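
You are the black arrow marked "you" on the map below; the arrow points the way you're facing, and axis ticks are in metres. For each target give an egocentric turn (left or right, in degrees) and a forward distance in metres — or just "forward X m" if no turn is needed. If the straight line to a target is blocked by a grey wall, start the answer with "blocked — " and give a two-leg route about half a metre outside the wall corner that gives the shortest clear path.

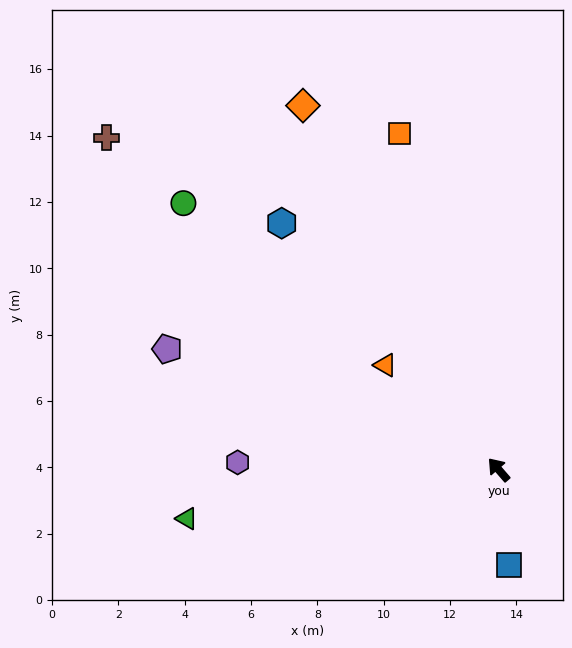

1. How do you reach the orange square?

turn right 24°, forward 10.6 m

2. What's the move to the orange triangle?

turn left 6°, forward 4.6 m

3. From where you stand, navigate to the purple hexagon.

turn left 47°, forward 7.9 m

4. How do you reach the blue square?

turn left 145°, forward 2.9 m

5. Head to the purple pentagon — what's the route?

turn left 29°, forward 10.6 m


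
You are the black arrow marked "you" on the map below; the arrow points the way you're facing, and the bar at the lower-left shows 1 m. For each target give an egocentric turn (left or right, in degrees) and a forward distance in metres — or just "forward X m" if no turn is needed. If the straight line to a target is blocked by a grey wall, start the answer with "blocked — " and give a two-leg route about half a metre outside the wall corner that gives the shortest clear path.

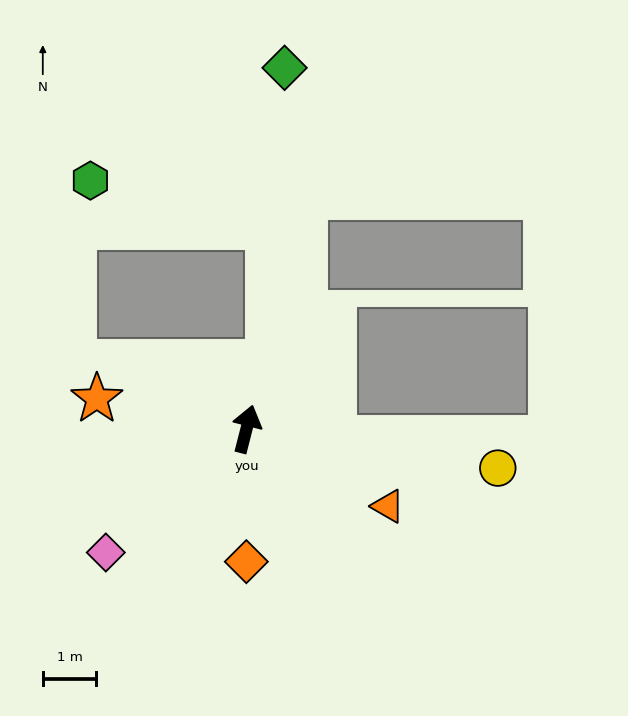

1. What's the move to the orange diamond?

turn right 166°, forward 2.5 m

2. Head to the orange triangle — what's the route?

turn right 104°, forward 3.0 m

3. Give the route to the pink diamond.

turn left 146°, forward 3.5 m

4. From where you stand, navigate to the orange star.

turn left 93°, forward 2.9 m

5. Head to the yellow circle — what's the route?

turn right 85°, forward 4.7 m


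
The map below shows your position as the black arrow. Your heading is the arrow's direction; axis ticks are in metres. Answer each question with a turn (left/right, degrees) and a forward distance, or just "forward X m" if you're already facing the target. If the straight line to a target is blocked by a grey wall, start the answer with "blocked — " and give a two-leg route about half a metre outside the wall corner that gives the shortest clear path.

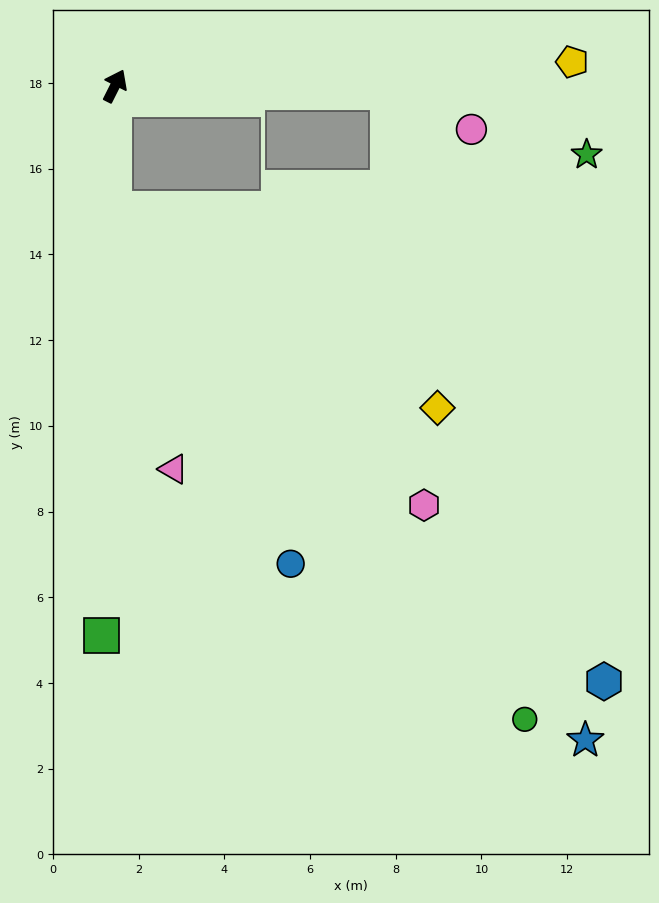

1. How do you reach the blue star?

blocked — turn right 154°, forward 2.9 m, then turn left 42°, forward 16.6 m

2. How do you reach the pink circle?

blocked — turn right 65°, forward 6.4 m, then turn right 23°, forward 2.1 m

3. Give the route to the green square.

turn right 155°, forward 12.8 m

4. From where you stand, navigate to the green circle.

blocked — turn right 154°, forward 2.9 m, then turn left 40°, forward 15.3 m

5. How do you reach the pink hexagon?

blocked — turn right 154°, forward 2.9 m, then turn left 47°, forward 10.0 m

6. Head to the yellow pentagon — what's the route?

turn right 60°, forward 10.7 m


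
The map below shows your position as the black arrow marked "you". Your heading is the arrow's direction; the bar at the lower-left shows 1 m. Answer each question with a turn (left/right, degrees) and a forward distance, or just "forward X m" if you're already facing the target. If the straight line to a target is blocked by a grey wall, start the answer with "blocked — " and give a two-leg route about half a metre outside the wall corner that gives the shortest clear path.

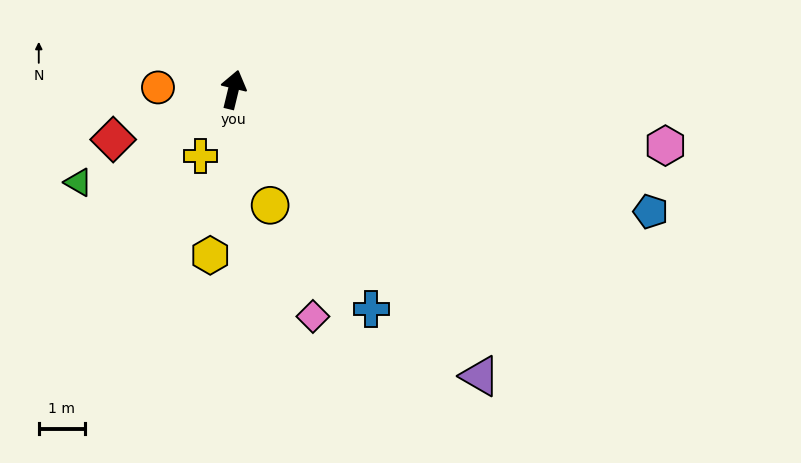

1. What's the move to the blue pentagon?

turn right 93°, forward 9.4 m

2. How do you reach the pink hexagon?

turn right 84°, forward 9.5 m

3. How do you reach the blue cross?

turn right 134°, forward 5.6 m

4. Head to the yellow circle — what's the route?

turn right 149°, forward 2.6 m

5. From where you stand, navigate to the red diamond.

turn left 126°, forward 2.8 m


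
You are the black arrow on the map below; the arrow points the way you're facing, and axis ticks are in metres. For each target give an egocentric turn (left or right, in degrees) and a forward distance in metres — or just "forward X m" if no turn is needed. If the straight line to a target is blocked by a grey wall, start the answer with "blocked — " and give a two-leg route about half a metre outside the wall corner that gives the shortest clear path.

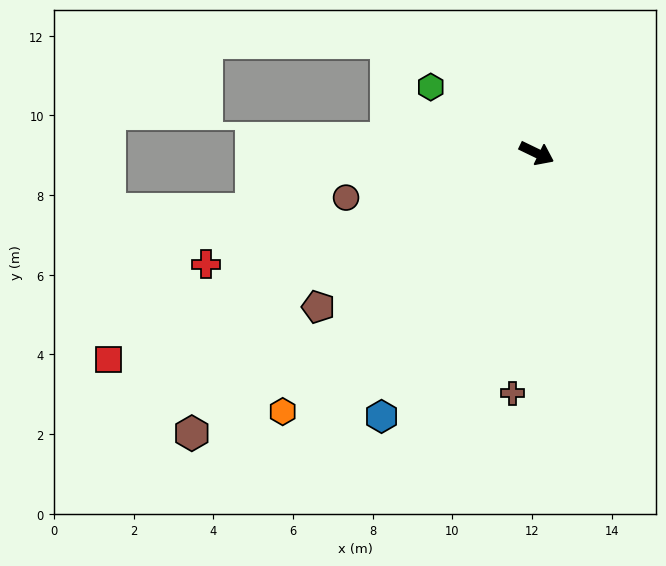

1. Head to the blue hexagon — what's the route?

turn right 95°, forward 7.7 m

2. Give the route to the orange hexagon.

turn right 109°, forward 9.1 m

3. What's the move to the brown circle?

turn right 141°, forward 4.9 m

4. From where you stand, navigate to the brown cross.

turn right 70°, forward 6.1 m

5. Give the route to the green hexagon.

turn left 174°, forward 3.1 m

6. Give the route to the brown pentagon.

turn right 119°, forward 6.7 m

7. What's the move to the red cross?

turn right 136°, forward 8.8 m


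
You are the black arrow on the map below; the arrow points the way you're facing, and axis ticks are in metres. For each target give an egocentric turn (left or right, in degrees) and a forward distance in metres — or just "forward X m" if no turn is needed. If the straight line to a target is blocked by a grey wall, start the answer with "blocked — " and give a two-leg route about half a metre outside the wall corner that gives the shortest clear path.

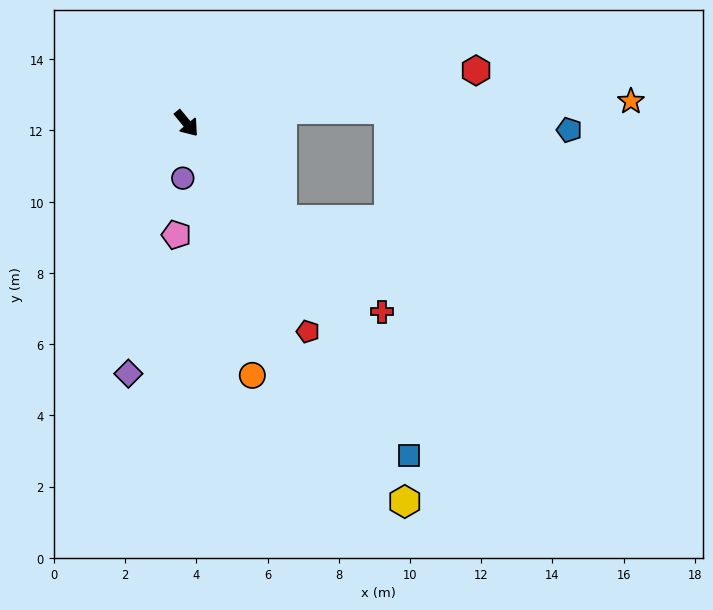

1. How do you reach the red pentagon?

turn right 9°, forward 6.8 m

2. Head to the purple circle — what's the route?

turn right 43°, forward 1.5 m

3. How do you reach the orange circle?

turn right 25°, forward 7.3 m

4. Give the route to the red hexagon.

turn left 61°, forward 8.3 m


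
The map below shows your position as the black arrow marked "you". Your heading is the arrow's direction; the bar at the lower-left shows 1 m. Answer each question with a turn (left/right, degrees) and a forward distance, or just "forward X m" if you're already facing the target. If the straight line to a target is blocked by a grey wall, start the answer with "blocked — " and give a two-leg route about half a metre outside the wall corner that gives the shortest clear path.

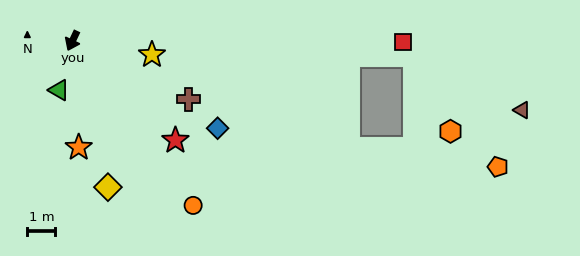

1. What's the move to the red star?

turn left 71°, forward 5.1 m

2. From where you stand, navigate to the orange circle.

turn left 61°, forward 7.3 m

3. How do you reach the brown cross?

turn left 89°, forward 4.6 m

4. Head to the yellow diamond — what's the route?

turn left 39°, forward 5.4 m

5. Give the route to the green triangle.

turn left 10°, forward 1.8 m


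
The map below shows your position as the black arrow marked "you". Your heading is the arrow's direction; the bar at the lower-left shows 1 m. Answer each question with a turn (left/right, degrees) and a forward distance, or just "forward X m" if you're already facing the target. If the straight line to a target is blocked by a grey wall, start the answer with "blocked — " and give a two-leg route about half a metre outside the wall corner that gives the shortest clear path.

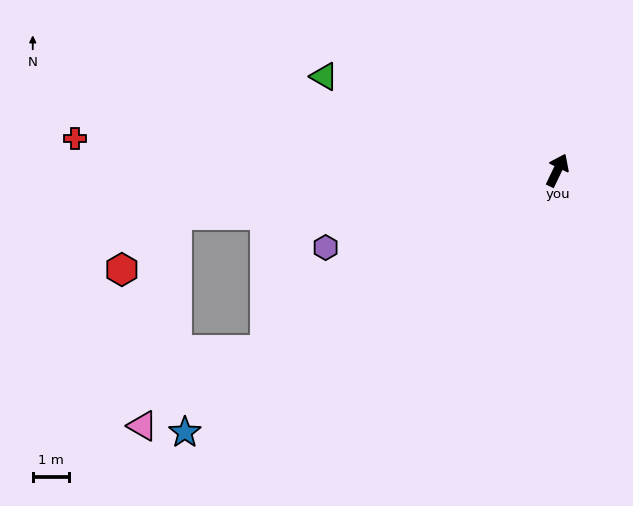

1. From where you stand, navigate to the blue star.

turn left 151°, forward 12.4 m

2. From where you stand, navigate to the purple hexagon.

turn left 134°, forward 6.7 m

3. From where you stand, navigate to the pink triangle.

turn left 147°, forward 13.3 m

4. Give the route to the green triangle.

turn left 94°, forward 6.9 m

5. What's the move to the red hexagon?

blocked — turn left 122°, forward 10.4 m, then turn left 39°, forward 2.1 m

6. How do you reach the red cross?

turn left 112°, forward 13.2 m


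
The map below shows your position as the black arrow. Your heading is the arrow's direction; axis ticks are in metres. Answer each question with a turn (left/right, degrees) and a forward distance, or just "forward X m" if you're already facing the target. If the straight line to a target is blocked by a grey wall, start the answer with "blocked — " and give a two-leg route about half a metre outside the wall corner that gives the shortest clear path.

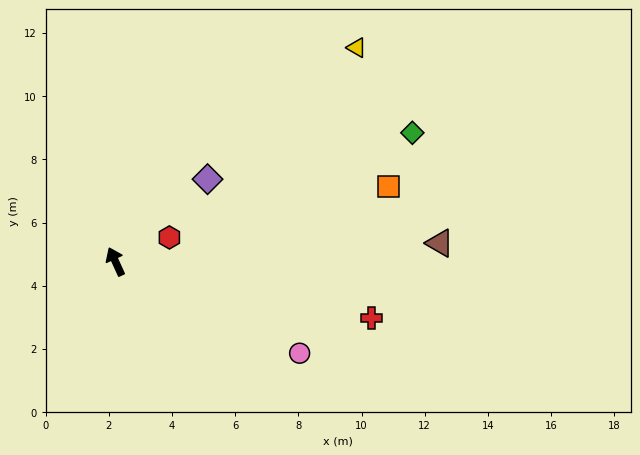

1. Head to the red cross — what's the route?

turn right 127°, forward 8.3 m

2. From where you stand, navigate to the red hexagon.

turn right 90°, forward 1.9 m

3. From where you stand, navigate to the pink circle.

turn right 141°, forward 6.5 m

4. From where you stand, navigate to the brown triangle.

turn right 111°, forward 10.3 m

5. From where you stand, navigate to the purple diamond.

turn right 73°, forward 3.9 m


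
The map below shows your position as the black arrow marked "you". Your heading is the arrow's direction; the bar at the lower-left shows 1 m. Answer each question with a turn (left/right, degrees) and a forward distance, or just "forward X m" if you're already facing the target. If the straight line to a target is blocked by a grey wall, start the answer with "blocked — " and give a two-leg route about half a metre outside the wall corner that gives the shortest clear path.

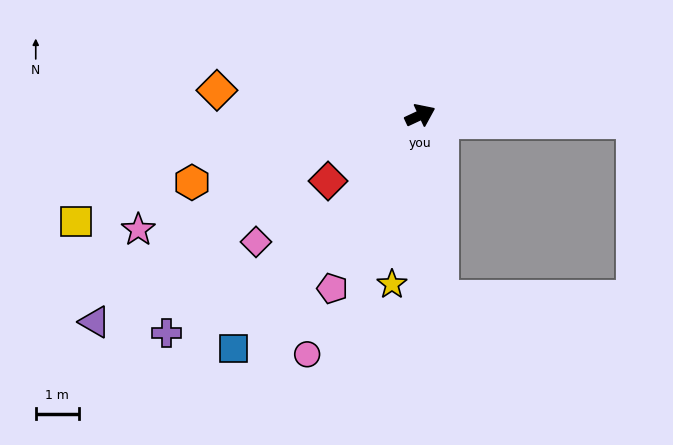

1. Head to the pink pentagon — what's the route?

turn right 142°, forward 4.5 m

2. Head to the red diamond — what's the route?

turn right 169°, forward 2.6 m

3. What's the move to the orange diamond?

turn left 148°, forward 4.8 m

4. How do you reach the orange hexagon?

turn left 171°, forward 5.5 m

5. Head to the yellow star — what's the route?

turn right 124°, forward 4.0 m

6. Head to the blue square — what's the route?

turn right 154°, forward 7.0 m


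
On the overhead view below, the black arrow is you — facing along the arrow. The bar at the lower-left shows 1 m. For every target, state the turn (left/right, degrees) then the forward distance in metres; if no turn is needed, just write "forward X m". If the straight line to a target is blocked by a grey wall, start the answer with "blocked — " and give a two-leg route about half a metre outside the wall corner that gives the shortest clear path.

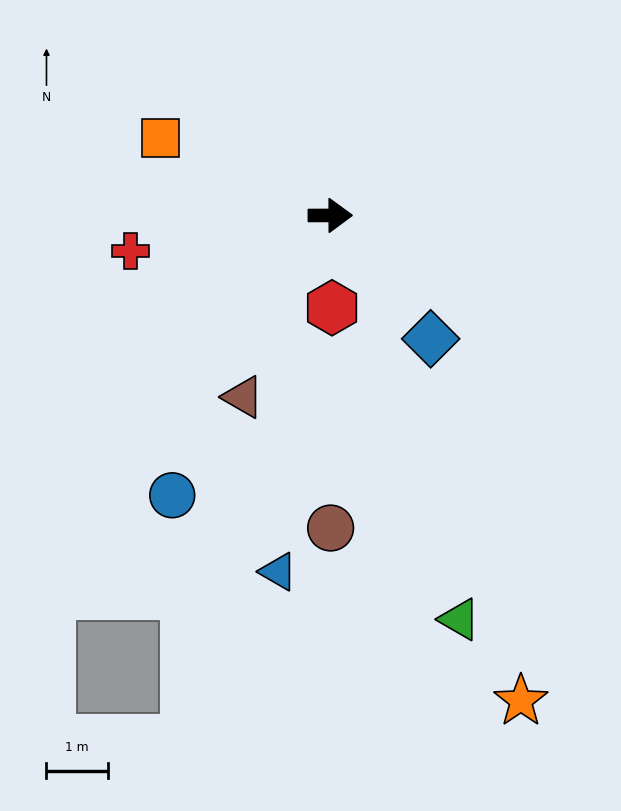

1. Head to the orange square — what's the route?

turn left 155°, forward 3.1 m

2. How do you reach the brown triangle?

turn right 116°, forward 3.3 m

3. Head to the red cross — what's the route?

turn right 170°, forward 3.3 m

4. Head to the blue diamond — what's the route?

turn right 51°, forward 2.6 m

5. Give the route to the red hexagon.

turn right 89°, forward 1.5 m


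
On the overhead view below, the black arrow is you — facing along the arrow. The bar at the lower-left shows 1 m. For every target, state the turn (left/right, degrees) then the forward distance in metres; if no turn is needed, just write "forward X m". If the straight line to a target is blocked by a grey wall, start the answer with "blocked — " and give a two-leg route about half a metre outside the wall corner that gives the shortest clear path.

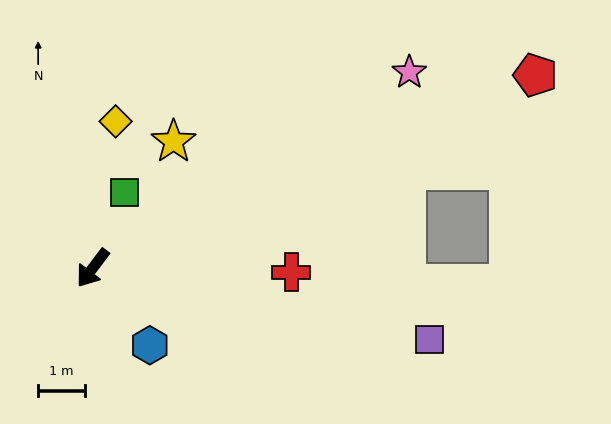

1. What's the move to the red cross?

turn left 126°, forward 4.3 m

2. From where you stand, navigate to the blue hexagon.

turn left 74°, forward 2.1 m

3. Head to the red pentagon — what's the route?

turn left 151°, forward 10.4 m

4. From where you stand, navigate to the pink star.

turn left 159°, forward 8.0 m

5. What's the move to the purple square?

turn left 115°, forward 7.4 m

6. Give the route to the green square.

turn right 166°, forward 1.8 m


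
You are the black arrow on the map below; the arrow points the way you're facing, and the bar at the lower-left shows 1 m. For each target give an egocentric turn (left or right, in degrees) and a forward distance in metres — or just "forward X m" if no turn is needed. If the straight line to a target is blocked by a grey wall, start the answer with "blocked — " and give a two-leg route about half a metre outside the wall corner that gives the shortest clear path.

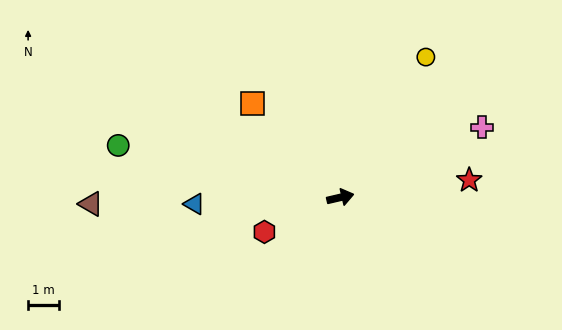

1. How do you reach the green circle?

turn left 154°, forward 7.3 m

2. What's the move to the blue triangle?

turn left 169°, forward 4.7 m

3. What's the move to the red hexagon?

turn right 169°, forward 2.7 m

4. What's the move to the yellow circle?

turn left 46°, forward 5.3 m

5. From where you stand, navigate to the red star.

turn right 6°, forward 4.2 m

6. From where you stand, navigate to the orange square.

turn left 120°, forward 4.1 m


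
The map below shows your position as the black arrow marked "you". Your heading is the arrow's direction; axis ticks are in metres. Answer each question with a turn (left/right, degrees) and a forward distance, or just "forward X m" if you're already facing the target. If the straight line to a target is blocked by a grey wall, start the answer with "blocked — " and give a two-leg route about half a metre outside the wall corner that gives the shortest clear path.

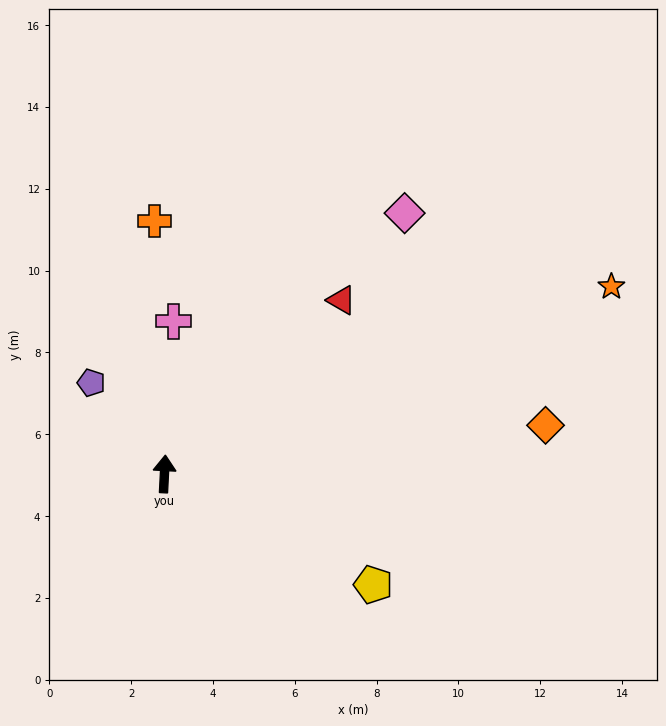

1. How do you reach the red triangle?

turn right 43°, forward 6.1 m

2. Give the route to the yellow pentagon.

turn right 115°, forward 5.8 m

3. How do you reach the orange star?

turn right 64°, forward 11.8 m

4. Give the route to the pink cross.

forward 3.7 m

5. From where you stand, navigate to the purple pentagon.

turn left 42°, forward 2.9 m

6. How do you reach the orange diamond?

turn right 80°, forward 9.4 m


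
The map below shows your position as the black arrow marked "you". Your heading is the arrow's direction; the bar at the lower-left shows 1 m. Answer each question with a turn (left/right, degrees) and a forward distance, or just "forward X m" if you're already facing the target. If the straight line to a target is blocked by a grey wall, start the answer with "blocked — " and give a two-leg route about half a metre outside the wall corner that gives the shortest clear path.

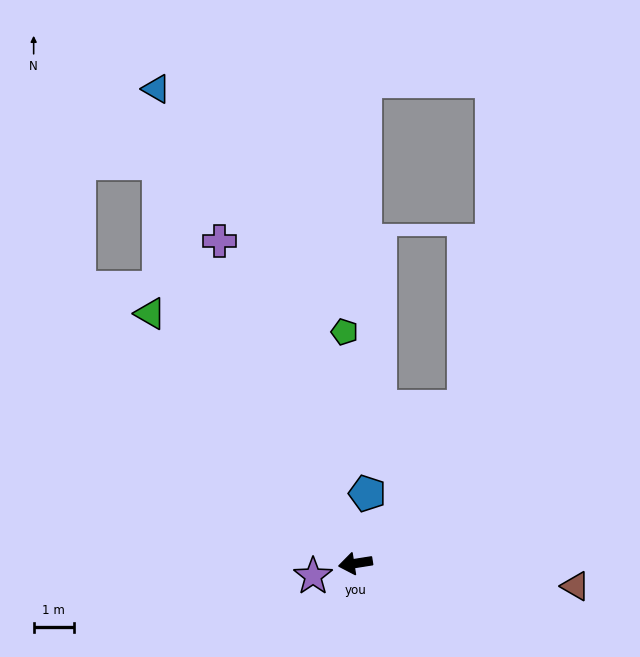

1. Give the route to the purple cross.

turn right 76°, forward 8.7 m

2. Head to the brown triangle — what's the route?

turn left 165°, forward 5.5 m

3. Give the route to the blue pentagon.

turn right 109°, forward 1.8 m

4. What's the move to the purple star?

turn left 8°, forward 1.1 m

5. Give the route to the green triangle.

turn right 60°, forward 8.0 m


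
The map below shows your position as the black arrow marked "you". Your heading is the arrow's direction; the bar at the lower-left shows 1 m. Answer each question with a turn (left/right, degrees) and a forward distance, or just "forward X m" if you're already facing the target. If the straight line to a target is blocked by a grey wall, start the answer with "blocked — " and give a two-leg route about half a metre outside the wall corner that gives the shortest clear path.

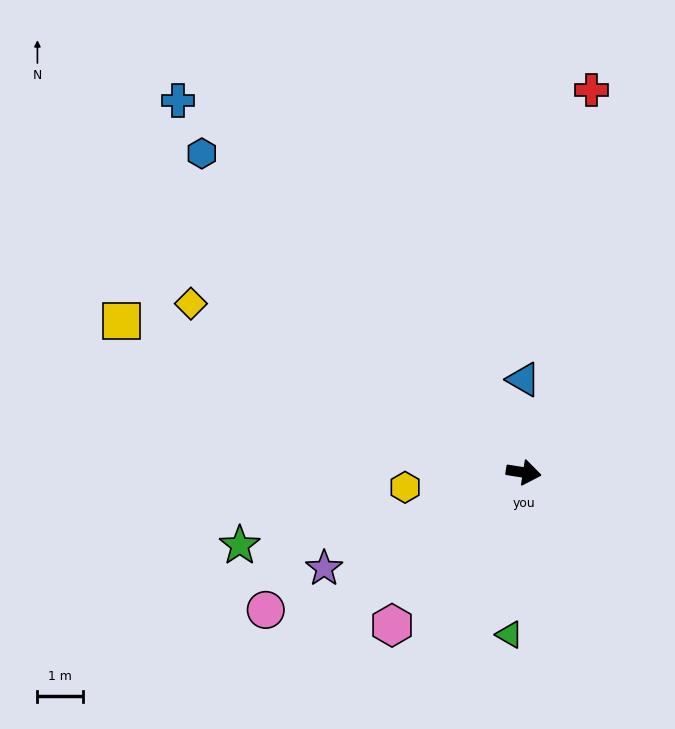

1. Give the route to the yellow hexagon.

turn right 164°, forward 2.6 m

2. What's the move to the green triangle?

turn right 86°, forward 3.6 m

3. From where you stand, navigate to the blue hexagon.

turn left 144°, forward 9.9 m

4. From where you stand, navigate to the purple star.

turn right 145°, forward 4.8 m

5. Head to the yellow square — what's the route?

turn left 168°, forward 9.4 m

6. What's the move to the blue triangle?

turn left 99°, forward 2.0 m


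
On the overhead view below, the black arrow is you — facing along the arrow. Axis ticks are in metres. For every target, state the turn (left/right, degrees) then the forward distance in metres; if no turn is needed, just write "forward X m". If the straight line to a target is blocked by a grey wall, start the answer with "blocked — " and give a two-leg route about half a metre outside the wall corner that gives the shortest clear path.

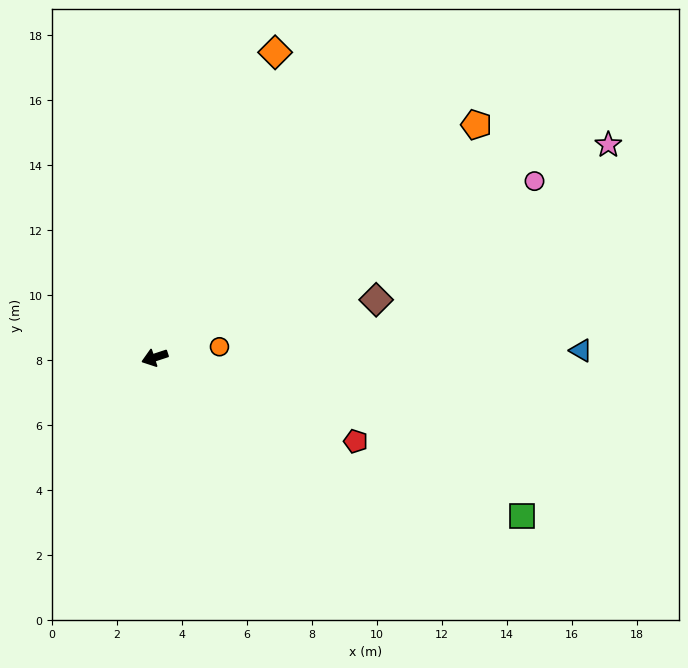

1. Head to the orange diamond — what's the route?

turn right 130°, forward 10.1 m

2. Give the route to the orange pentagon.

turn right 162°, forward 12.2 m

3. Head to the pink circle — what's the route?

turn right 173°, forward 12.9 m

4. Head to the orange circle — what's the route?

turn left 171°, forward 2.0 m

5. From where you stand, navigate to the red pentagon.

turn left 139°, forward 6.7 m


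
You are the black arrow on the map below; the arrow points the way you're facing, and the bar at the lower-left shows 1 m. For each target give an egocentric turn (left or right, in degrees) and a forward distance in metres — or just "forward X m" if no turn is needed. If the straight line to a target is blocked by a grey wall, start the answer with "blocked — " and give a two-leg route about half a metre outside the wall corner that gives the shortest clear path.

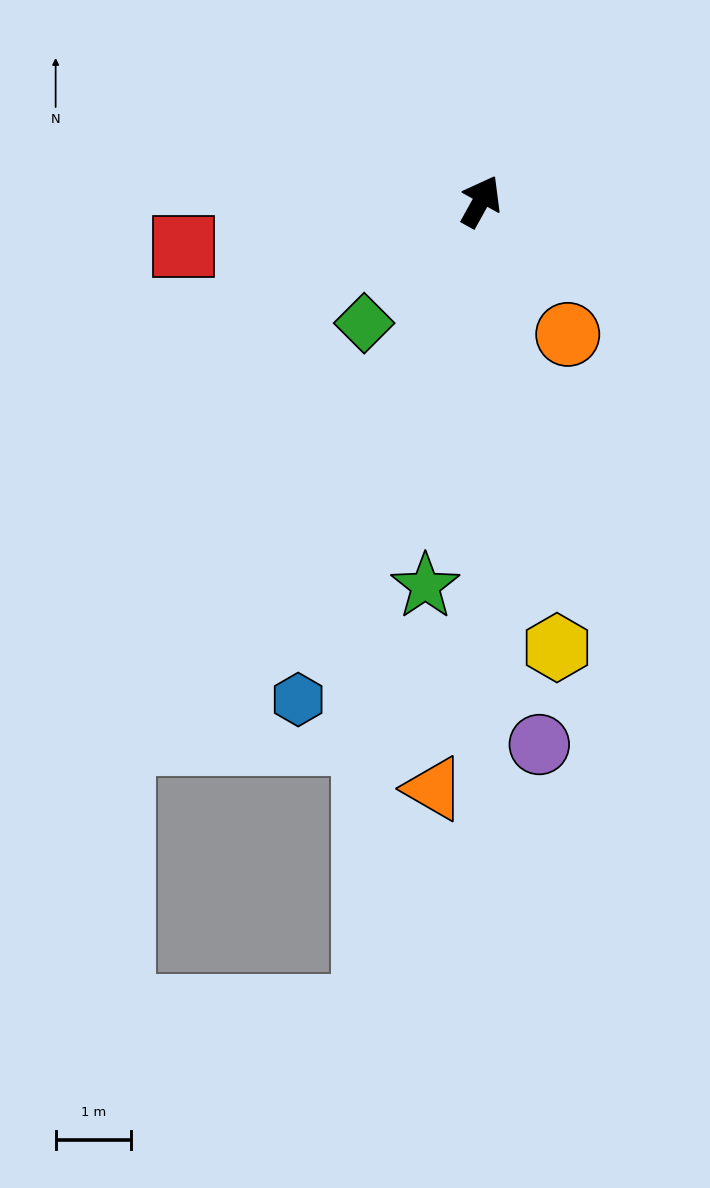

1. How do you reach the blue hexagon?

turn right 171°, forward 7.0 m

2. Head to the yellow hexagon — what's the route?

turn right 141°, forward 6.0 m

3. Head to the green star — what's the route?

turn right 159°, forward 5.2 m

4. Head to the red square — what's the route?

turn left 128°, forward 4.0 m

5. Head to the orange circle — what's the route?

turn right 118°, forward 2.1 m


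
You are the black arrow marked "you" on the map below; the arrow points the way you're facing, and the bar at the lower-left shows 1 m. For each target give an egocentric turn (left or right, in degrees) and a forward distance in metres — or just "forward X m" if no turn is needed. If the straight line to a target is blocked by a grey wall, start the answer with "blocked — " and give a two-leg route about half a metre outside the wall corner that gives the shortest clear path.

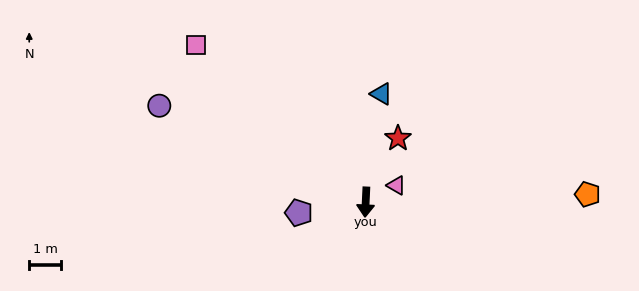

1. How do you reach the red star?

turn left 156°, forward 2.3 m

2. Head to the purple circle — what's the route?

turn right 112°, forward 7.2 m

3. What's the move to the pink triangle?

turn left 121°, forward 1.1 m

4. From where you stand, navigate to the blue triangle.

turn left 174°, forward 3.5 m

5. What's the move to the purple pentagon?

turn right 78°, forward 2.1 m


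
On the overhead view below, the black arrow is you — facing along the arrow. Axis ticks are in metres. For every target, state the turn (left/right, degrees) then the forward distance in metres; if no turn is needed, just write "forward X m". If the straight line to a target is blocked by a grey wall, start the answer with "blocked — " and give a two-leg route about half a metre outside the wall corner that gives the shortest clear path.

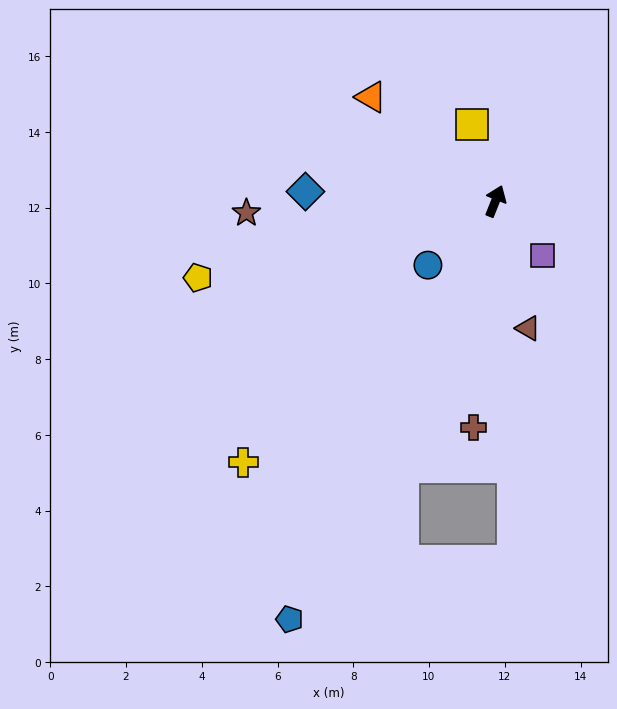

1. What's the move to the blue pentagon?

turn left 176°, forward 12.3 m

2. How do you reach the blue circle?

turn left 155°, forward 2.5 m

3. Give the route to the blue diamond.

turn left 109°, forward 5.0 m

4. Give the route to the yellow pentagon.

turn left 126°, forward 8.1 m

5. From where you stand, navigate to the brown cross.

turn right 164°, forward 6.0 m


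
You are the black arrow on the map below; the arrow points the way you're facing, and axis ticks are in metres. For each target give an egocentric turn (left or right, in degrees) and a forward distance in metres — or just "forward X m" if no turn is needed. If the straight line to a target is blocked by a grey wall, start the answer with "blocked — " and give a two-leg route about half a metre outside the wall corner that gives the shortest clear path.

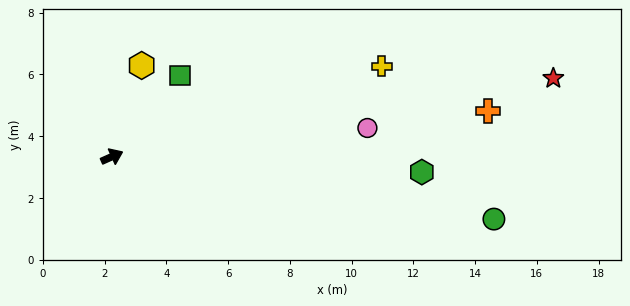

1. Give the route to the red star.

turn right 14°, forward 14.5 m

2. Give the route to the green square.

turn left 26°, forward 3.4 m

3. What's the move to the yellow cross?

turn right 6°, forward 9.2 m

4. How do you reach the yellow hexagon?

turn left 48°, forward 3.1 m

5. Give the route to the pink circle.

turn right 18°, forward 8.3 m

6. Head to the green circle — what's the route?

turn right 33°, forward 12.5 m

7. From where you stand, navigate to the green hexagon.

turn right 27°, forward 10.0 m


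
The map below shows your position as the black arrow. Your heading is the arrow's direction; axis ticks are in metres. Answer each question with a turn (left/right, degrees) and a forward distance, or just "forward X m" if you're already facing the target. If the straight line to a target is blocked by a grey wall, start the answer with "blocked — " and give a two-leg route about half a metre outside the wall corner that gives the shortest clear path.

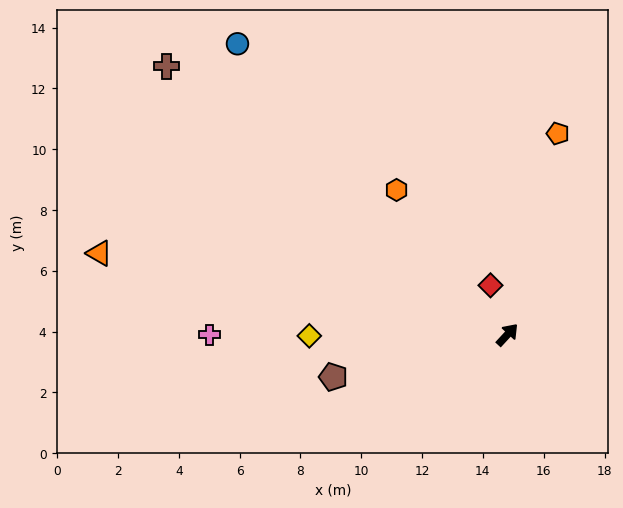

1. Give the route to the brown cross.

turn left 94°, forward 14.3 m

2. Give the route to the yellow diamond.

turn left 133°, forward 6.5 m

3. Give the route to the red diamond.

turn left 62°, forward 1.7 m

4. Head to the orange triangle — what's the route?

turn left 121°, forward 13.7 m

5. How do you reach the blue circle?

turn left 86°, forward 13.1 m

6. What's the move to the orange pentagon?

turn left 29°, forward 6.8 m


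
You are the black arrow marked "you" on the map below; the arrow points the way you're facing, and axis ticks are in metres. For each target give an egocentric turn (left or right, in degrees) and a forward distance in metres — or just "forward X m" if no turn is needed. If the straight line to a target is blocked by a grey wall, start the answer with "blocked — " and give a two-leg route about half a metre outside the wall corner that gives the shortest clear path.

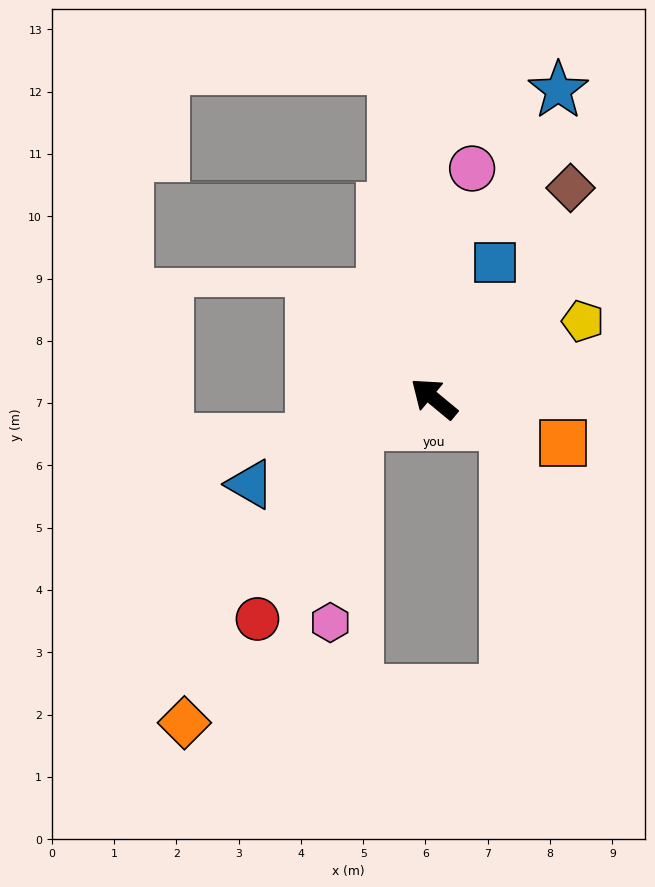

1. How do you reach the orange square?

turn right 159°, forward 2.2 m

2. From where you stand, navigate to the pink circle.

turn right 60°, forward 3.7 m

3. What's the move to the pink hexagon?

blocked — turn left 58°, forward 1.3 m, then turn left 64°, forward 3.2 m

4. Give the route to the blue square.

turn right 75°, forward 2.4 m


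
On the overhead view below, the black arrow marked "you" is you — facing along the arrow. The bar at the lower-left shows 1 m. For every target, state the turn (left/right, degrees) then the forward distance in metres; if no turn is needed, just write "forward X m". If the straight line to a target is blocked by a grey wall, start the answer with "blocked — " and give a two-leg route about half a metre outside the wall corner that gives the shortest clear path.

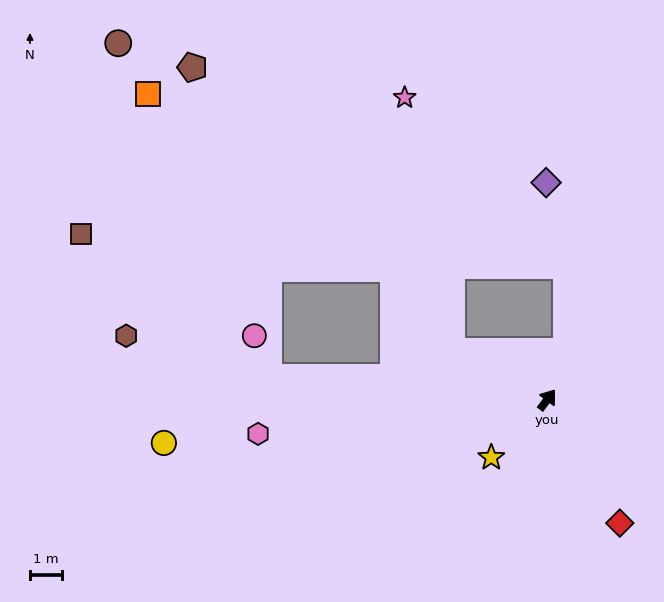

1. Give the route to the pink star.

blocked — turn left 100°, forward 3.3 m, then turn right 53°, forward 8.0 m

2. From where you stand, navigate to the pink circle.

blocked — turn left 122°, forward 8.6 m, then turn right 66°, forward 1.4 m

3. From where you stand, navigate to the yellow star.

turn left 173°, forward 2.5 m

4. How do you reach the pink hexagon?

turn left 134°, forward 9.0 m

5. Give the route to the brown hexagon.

blocked — turn left 122°, forward 8.6 m, then turn right 11°, forward 4.6 m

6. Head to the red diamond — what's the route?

turn right 113°, forward 4.4 m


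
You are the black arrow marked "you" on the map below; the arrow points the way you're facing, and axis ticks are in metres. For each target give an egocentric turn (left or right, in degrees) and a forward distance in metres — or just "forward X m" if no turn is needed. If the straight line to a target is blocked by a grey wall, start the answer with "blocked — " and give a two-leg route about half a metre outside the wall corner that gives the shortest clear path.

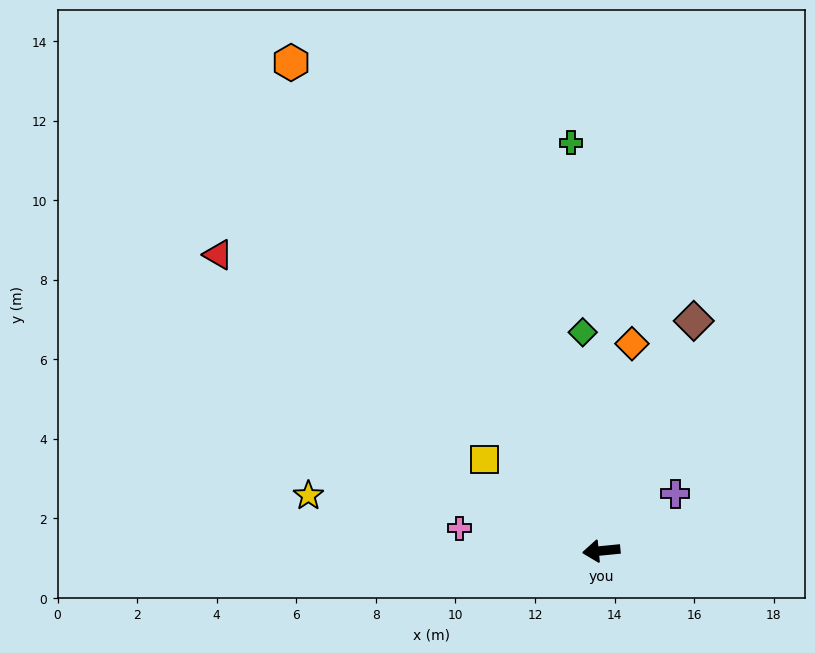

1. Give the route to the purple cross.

turn right 148°, forward 2.3 m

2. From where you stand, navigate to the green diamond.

turn right 91°, forward 5.5 m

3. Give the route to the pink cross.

turn right 15°, forward 3.6 m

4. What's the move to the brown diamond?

turn right 118°, forward 6.2 m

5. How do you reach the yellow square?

turn right 44°, forward 3.7 m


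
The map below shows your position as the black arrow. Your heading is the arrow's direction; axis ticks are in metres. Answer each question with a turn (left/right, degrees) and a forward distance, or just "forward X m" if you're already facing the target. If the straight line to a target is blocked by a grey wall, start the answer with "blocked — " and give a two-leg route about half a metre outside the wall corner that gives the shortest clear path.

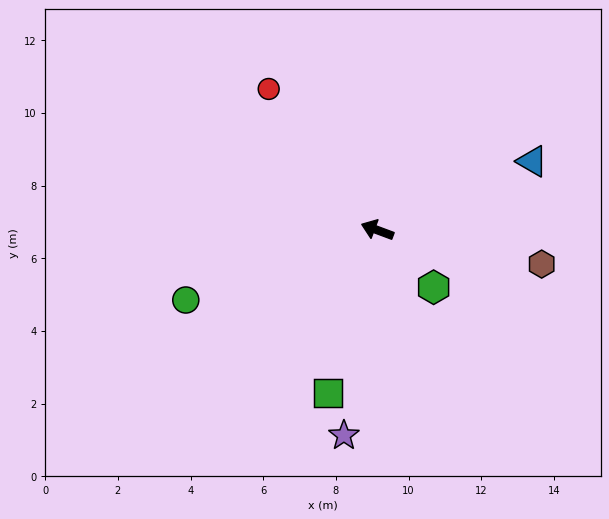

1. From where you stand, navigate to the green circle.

turn left 40°, forward 5.6 m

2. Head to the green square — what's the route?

turn left 93°, forward 4.7 m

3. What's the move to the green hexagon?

turn left 155°, forward 2.2 m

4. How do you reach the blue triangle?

turn right 136°, forward 4.7 m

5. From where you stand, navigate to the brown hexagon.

turn right 171°, forward 4.6 m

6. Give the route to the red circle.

turn right 32°, forward 4.9 m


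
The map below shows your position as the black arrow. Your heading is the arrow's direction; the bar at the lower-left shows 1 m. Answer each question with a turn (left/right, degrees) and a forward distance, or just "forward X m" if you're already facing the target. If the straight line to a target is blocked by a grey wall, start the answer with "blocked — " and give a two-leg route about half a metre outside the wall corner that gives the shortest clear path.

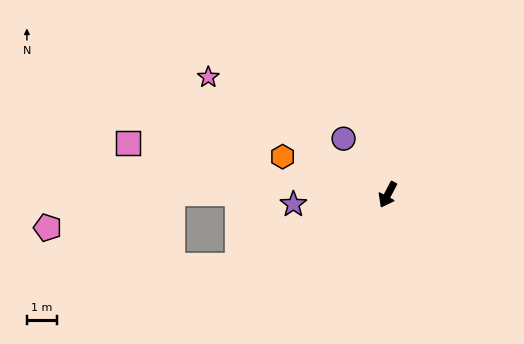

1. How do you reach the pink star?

turn right 95°, forward 7.1 m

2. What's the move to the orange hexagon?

turn right 82°, forward 3.7 m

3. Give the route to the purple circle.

turn right 114°, forward 2.4 m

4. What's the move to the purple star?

turn right 56°, forward 3.2 m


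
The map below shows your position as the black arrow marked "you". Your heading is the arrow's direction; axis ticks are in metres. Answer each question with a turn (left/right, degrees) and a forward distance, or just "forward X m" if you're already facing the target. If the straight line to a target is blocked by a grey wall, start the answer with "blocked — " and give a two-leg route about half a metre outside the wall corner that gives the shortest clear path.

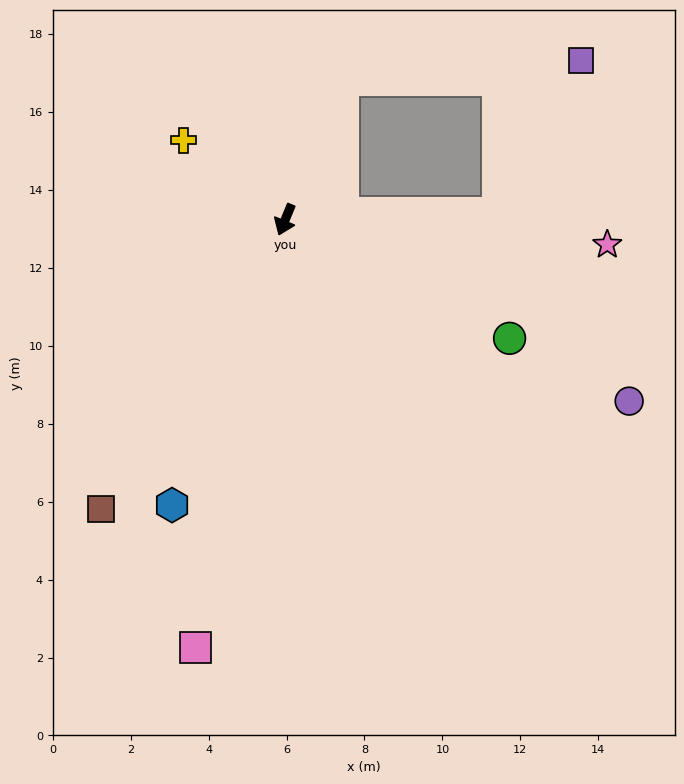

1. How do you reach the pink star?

turn left 108°, forward 8.3 m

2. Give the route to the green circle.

turn left 85°, forward 6.5 m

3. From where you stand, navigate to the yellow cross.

turn right 106°, forward 3.3 m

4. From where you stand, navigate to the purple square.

blocked — turn left 114°, forward 5.5 m, then turn left 60°, forward 4.5 m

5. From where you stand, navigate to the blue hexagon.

forward 7.9 m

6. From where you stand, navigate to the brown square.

turn right 10°, forward 8.8 m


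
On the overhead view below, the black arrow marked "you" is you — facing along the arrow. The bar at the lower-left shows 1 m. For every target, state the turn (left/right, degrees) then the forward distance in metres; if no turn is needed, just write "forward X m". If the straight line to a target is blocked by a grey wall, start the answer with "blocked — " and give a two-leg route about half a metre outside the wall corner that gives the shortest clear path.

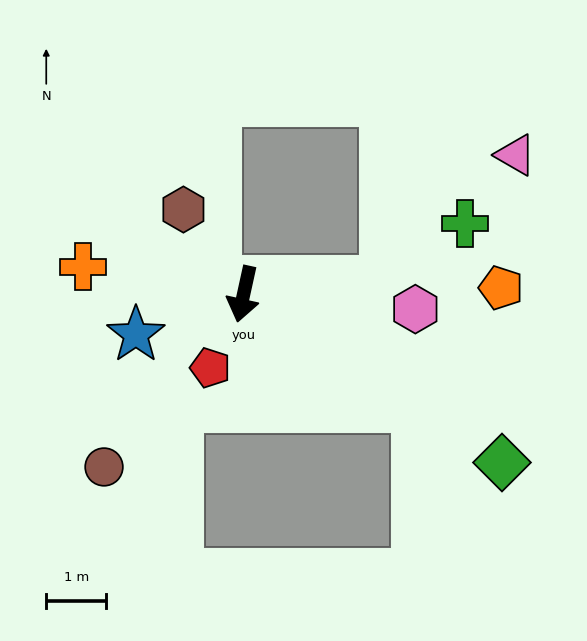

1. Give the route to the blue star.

turn right 57°, forward 1.9 m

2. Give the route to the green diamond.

turn left 69°, forward 5.2 m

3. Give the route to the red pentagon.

turn right 12°, forward 1.4 m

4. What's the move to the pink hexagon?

turn left 97°, forward 2.9 m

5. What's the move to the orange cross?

turn right 87°, forward 2.7 m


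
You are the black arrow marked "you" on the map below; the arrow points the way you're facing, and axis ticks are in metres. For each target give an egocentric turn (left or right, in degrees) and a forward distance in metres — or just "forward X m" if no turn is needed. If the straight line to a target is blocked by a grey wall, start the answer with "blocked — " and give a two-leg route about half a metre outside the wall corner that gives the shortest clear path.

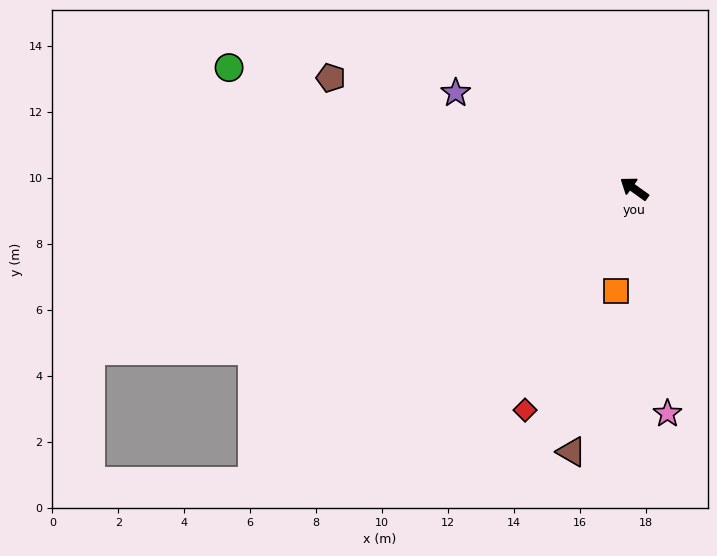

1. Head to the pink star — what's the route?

turn left 134°, forward 6.9 m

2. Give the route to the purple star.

turn left 7°, forward 6.1 m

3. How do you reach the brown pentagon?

turn left 16°, forward 9.8 m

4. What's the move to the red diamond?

turn left 99°, forward 7.5 m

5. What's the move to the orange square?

turn left 115°, forward 3.2 m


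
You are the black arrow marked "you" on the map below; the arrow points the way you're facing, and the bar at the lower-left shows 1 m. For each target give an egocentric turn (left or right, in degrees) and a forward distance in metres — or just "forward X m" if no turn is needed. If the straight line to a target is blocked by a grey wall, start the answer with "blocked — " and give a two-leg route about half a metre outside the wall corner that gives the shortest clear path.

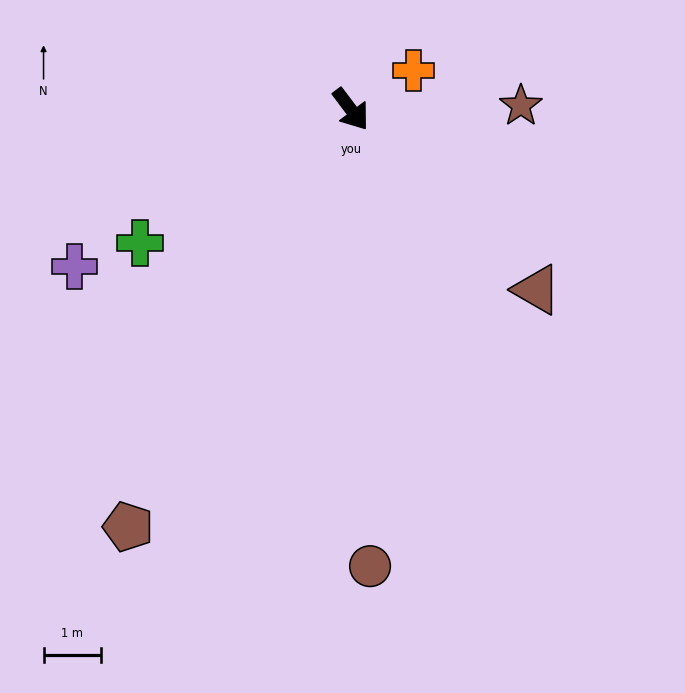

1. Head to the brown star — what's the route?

turn left 54°, forward 3.0 m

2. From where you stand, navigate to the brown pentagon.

turn right 65°, forward 8.3 m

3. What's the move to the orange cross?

turn left 85°, forward 1.3 m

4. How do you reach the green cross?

turn right 95°, forward 4.4 m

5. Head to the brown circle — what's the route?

turn right 35°, forward 8.0 m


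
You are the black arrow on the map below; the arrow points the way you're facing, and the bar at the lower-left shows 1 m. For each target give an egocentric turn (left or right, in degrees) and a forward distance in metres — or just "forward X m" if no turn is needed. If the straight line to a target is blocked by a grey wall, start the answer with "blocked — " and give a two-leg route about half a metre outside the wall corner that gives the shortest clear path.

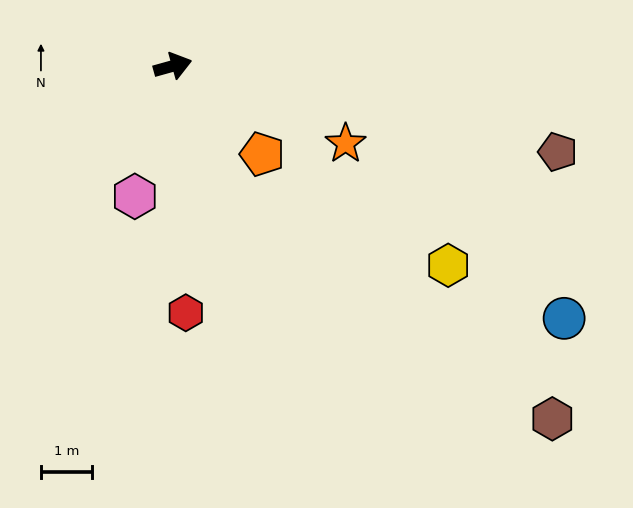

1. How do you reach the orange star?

turn right 40°, forward 3.7 m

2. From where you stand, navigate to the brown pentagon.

turn right 28°, forward 7.8 m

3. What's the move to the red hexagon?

turn right 103°, forward 4.9 m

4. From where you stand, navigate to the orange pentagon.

turn right 60°, forward 2.5 m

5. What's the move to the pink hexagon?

turn right 122°, forward 2.7 m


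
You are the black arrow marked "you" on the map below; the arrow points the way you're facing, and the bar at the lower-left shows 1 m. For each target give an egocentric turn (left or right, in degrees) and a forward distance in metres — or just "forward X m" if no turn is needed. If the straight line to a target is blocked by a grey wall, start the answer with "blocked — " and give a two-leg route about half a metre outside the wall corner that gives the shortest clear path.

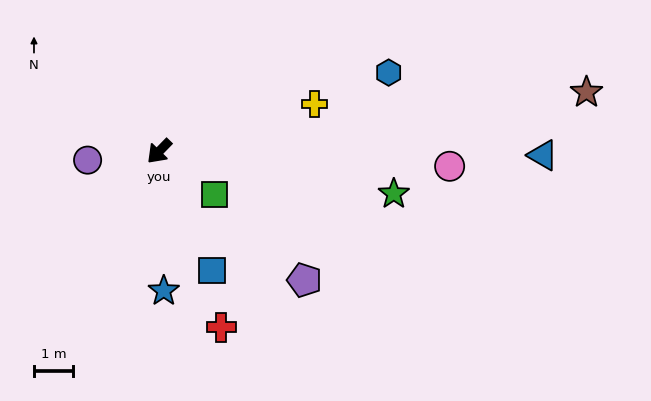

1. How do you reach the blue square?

turn left 68°, forward 3.3 m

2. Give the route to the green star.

turn left 124°, forward 6.1 m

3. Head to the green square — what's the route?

turn left 97°, forward 1.8 m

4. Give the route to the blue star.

turn left 46°, forward 3.6 m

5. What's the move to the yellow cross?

turn left 151°, forward 4.2 m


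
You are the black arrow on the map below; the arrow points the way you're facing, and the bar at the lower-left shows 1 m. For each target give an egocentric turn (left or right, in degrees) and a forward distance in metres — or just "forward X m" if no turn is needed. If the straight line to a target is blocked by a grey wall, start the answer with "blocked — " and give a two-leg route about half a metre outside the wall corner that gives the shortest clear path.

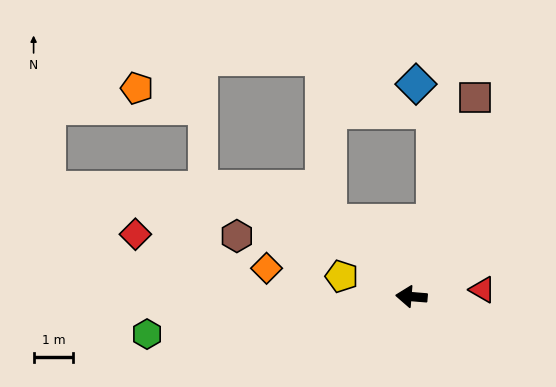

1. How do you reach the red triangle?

turn right 170°, forward 1.8 m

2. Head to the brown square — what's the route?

turn right 103°, forward 5.3 m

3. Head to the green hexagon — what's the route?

turn left 13°, forward 6.7 m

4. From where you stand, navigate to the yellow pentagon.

turn right 12°, forward 1.8 m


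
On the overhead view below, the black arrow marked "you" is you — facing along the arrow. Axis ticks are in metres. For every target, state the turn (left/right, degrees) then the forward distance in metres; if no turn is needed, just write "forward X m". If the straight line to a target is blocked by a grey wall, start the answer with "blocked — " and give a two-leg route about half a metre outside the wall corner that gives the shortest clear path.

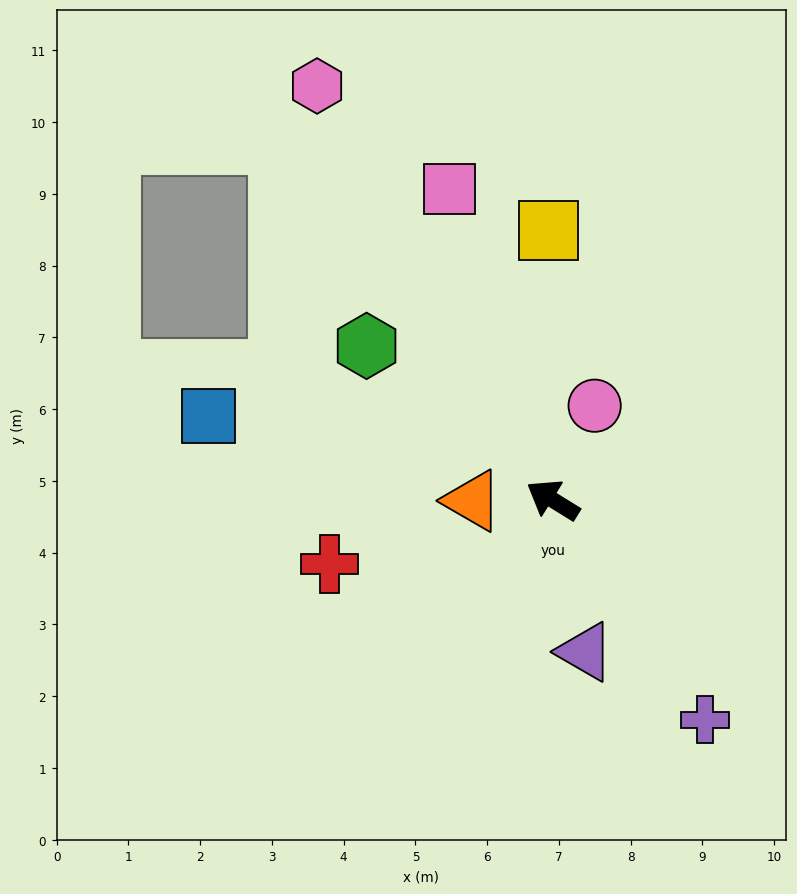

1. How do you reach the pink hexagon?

turn right 29°, forward 6.6 m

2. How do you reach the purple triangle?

turn left 134°, forward 2.2 m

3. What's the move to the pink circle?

turn right 82°, forward 1.4 m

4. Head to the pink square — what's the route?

turn right 40°, forward 4.6 m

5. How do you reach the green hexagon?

turn right 8°, forward 3.4 m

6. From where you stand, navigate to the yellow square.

turn right 57°, forward 3.7 m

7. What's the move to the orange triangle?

turn left 32°, forward 1.1 m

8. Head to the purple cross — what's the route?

turn left 156°, forward 3.7 m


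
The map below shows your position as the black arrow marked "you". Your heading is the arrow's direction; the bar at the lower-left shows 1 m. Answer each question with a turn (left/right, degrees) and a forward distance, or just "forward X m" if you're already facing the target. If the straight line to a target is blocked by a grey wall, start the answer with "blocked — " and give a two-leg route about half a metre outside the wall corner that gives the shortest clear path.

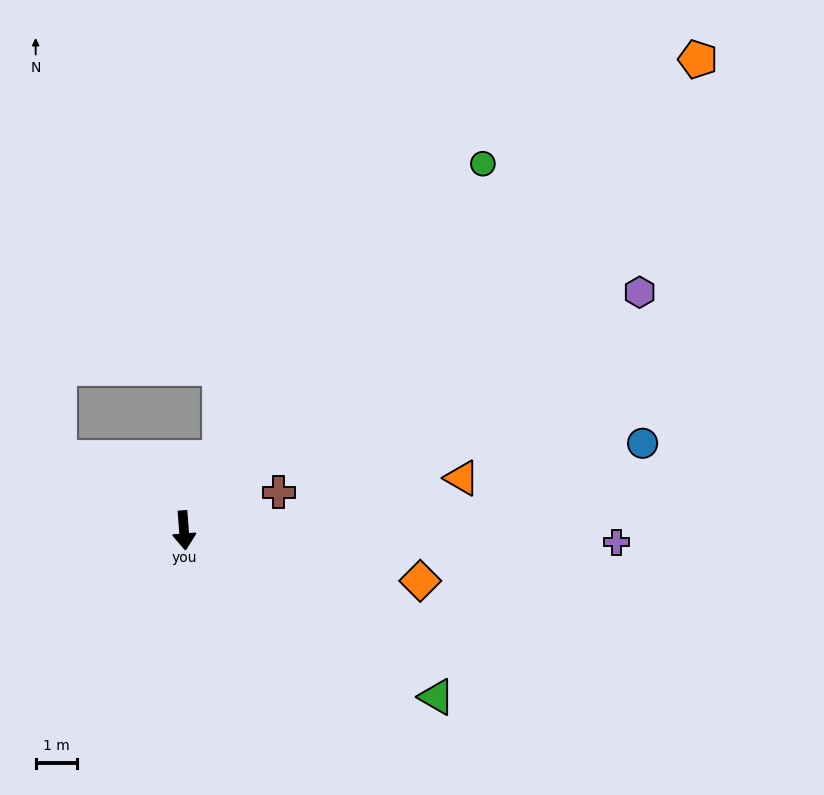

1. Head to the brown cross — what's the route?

turn left 107°, forward 2.5 m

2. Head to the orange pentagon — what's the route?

turn left 128°, forward 17.0 m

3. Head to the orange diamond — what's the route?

turn left 74°, forward 5.9 m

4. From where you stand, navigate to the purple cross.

turn left 84°, forward 10.6 m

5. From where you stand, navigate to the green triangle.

turn left 52°, forward 7.4 m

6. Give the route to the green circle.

turn left 136°, forward 11.6 m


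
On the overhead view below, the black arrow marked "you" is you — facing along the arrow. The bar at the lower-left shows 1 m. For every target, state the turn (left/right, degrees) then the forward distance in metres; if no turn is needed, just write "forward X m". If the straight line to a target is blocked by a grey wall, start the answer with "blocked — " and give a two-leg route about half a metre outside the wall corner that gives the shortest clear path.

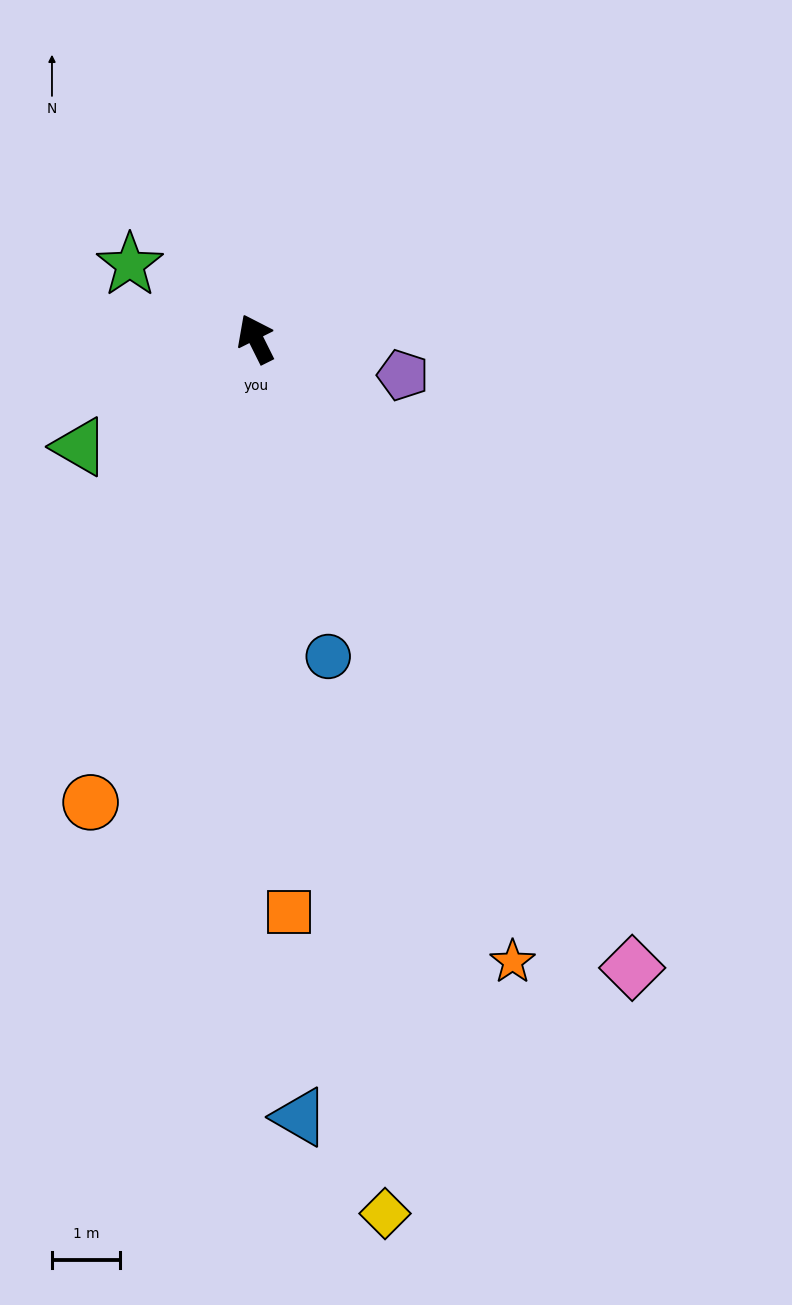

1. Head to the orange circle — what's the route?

turn left 134°, forward 7.2 m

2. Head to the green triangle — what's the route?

turn left 95°, forward 3.0 m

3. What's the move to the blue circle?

turn left 166°, forward 4.8 m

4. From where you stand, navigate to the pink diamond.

turn right 176°, forward 10.7 m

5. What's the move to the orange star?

turn left 176°, forward 9.9 m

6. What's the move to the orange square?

turn left 157°, forward 8.4 m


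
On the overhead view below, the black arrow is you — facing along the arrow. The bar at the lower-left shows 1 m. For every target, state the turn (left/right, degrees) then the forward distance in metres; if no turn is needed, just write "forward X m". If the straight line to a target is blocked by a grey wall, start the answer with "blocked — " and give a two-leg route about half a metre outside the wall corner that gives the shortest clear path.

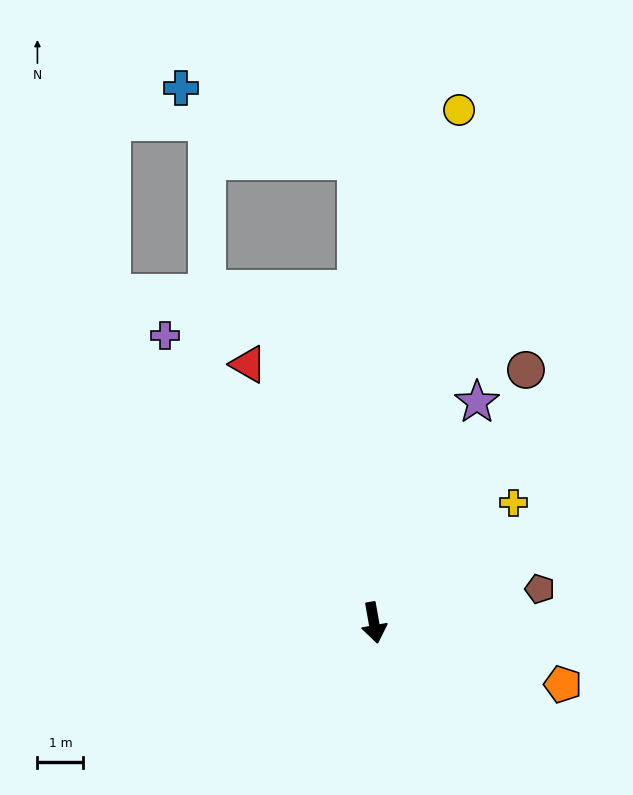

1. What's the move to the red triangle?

turn right 164°, forward 6.2 m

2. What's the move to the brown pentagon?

turn left 92°, forward 3.7 m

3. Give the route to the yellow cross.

turn left 121°, forward 4.0 m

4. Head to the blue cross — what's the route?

blocked — turn left 172°, forward 10.1 m, then turn left 66°, forward 4.1 m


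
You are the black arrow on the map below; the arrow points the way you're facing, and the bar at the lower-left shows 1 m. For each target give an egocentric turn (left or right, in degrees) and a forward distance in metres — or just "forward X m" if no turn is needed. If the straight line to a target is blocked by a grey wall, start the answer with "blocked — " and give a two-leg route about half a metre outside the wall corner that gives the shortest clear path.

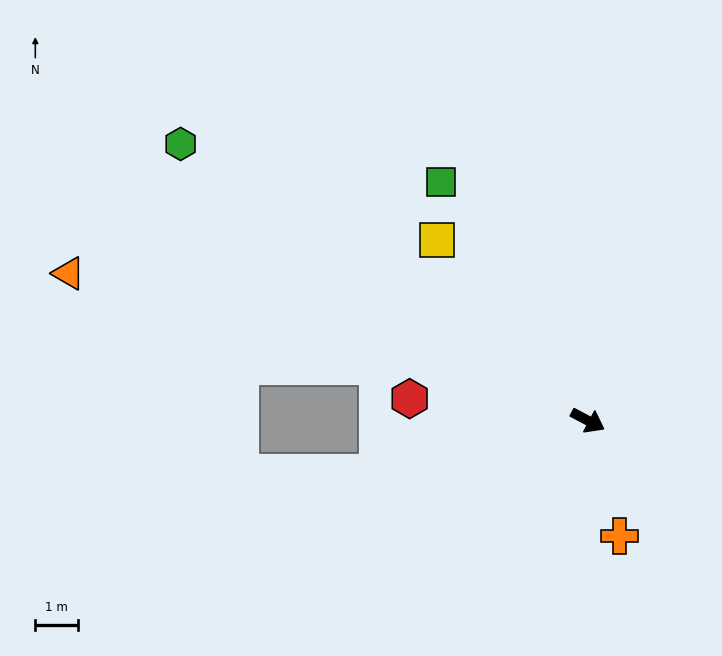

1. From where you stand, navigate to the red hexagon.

turn right 159°, forward 4.2 m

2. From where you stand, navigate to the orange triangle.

turn right 168°, forward 12.6 m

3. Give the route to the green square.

turn left 149°, forward 6.5 m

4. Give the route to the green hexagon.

turn left 174°, forward 11.5 m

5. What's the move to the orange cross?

turn right 47°, forward 2.8 m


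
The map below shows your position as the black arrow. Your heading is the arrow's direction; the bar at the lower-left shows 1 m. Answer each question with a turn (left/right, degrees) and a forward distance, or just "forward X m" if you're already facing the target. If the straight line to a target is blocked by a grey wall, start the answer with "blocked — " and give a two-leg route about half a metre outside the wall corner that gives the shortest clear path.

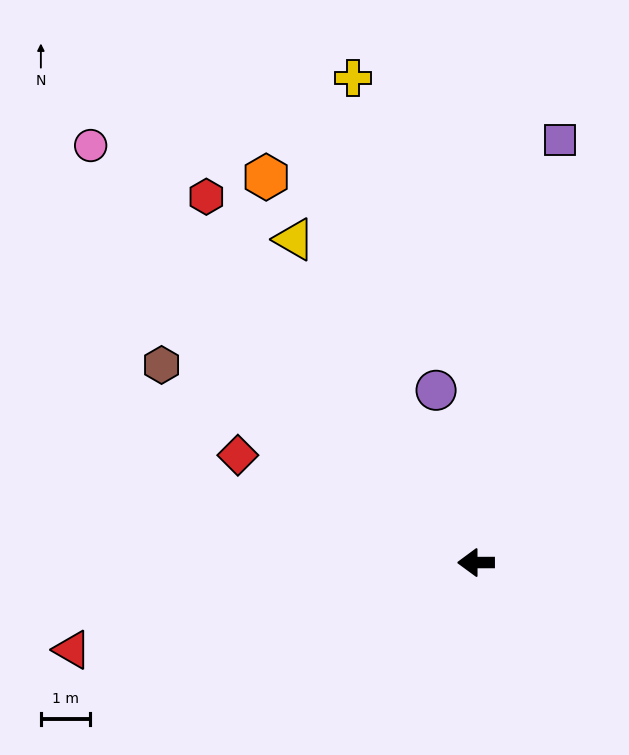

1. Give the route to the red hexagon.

turn right 54°, forward 9.2 m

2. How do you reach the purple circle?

turn right 77°, forward 3.6 m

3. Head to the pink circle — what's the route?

turn right 47°, forward 11.5 m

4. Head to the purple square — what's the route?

turn right 101°, forward 8.7 m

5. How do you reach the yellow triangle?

turn right 61°, forward 7.5 m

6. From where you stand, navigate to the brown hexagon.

turn right 32°, forward 7.5 m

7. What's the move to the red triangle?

turn left 12°, forward 8.3 m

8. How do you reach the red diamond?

turn right 24°, forward 5.3 m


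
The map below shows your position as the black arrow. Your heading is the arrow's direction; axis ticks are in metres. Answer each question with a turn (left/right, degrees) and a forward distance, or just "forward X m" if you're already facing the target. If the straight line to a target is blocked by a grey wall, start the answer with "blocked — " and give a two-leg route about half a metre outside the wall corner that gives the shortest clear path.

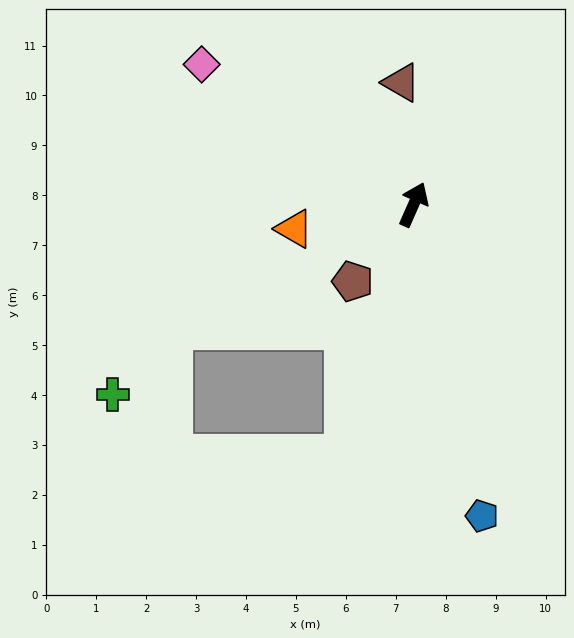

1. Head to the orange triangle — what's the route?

turn left 125°, forward 2.4 m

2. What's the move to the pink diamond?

turn left 80°, forward 5.1 m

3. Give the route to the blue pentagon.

turn right 144°, forward 6.4 m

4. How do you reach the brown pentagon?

turn left 165°, forward 2.0 m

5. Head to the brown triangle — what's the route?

turn left 30°, forward 2.5 m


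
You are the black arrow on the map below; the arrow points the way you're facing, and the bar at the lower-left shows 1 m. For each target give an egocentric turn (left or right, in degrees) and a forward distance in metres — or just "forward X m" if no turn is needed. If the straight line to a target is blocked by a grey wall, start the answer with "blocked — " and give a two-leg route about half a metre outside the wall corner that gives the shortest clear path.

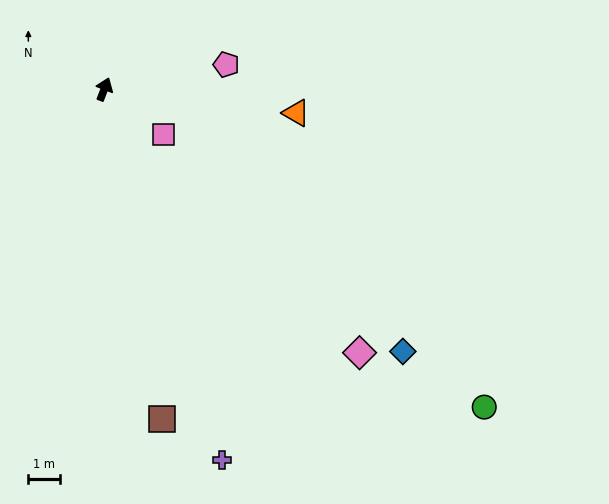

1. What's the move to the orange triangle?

turn right 76°, forward 6.1 m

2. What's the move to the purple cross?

turn right 141°, forward 12.2 m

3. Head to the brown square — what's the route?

turn right 149°, forward 10.5 m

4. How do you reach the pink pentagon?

turn right 58°, forward 3.9 m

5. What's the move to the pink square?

turn right 106°, forward 2.3 m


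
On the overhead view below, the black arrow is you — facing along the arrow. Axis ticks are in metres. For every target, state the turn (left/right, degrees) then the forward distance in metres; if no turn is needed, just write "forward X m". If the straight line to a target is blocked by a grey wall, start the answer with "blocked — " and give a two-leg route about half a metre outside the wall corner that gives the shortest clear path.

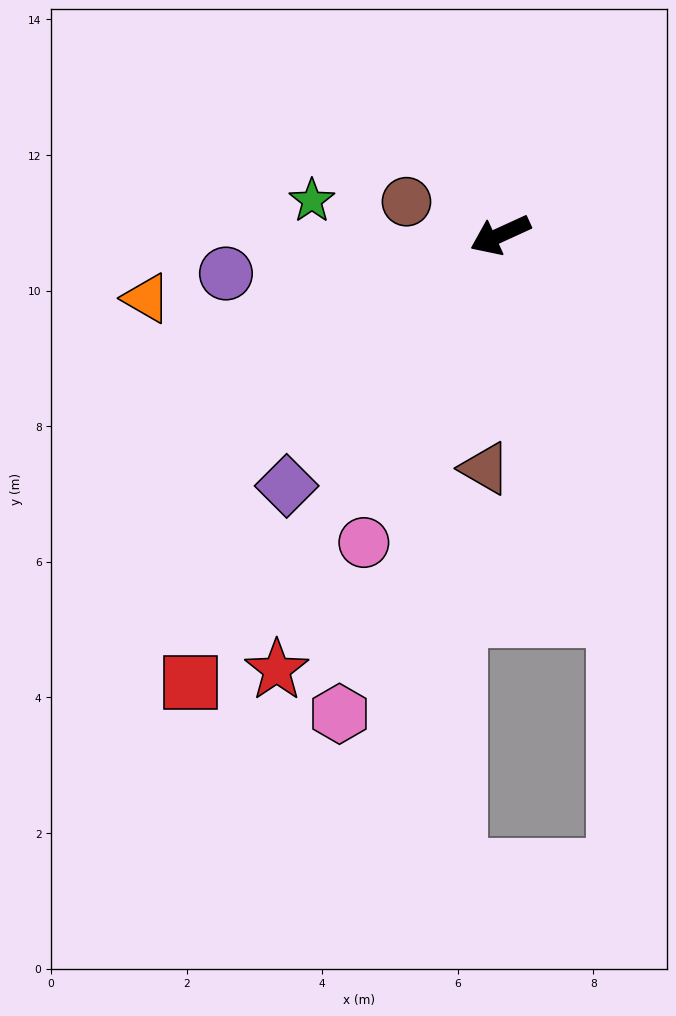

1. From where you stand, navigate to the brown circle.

turn right 44°, forward 1.5 m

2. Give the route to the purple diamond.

turn left 25°, forward 4.9 m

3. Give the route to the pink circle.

turn left 42°, forward 5.0 m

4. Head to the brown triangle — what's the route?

turn left 62°, forward 3.5 m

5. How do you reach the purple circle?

turn right 17°, forward 4.1 m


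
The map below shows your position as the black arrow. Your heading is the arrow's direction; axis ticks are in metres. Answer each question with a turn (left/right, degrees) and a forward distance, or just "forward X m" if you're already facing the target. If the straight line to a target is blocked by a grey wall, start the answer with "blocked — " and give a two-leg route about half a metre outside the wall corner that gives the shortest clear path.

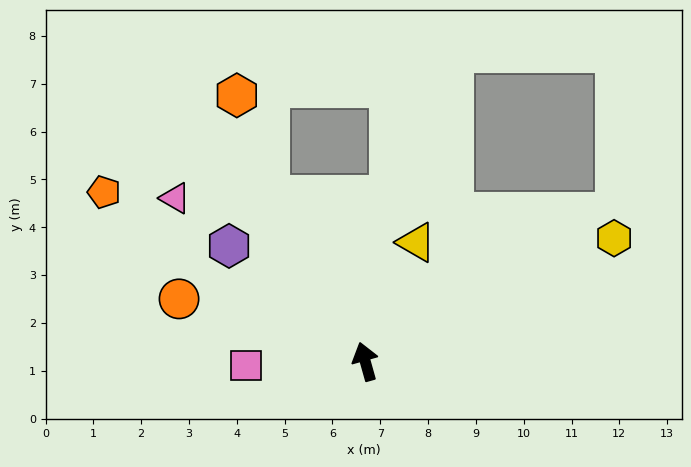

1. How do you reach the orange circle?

turn left 56°, forward 4.1 m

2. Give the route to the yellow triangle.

turn right 39°, forward 2.7 m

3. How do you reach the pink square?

turn left 76°, forward 2.5 m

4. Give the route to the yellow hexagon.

turn right 79°, forward 5.8 m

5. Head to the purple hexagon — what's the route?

turn left 34°, forward 3.7 m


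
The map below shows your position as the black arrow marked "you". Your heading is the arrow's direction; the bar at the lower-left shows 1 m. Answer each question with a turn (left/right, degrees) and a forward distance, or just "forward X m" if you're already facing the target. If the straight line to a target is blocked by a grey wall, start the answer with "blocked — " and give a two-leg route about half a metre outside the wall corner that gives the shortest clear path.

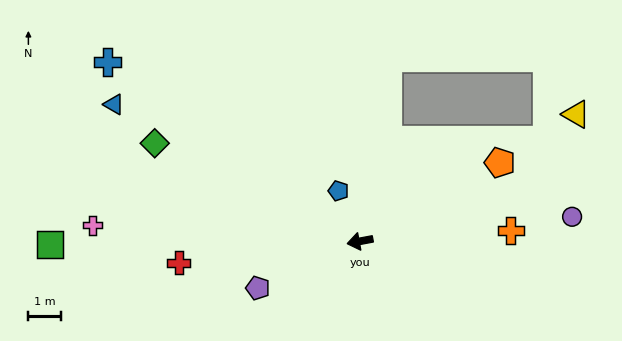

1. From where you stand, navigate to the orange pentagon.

turn right 161°, forward 5.0 m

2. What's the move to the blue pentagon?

turn right 77°, forward 1.7 m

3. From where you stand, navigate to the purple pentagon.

turn left 14°, forward 3.5 m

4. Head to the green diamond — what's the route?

turn right 36°, forward 7.0 m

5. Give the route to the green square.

turn right 10°, forward 9.6 m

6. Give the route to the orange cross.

turn left 173°, forward 4.7 m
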